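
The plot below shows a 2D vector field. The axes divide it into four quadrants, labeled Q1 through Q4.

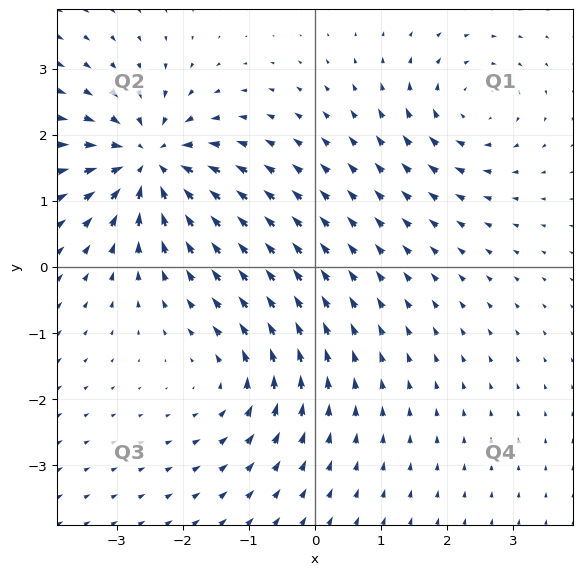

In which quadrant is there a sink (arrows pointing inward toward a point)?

Q2

The sink sits at approximately (-2.5, 1.6), which lies in quadrant Q2. The divergence there is about -6, negative as expected for a sink.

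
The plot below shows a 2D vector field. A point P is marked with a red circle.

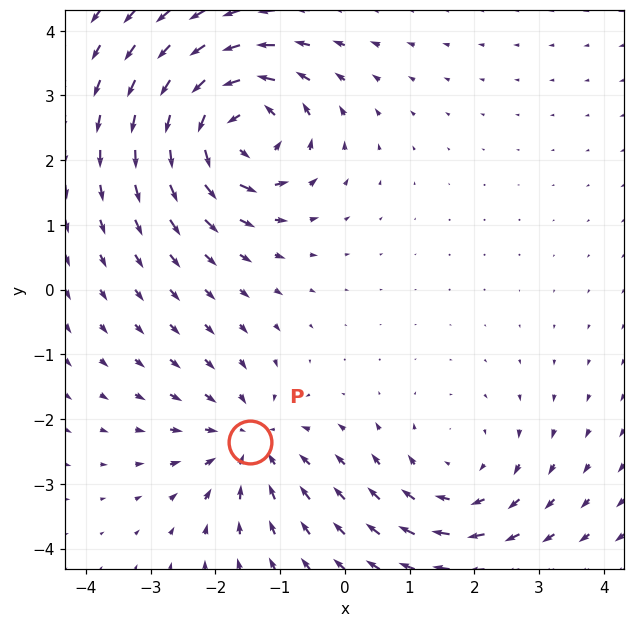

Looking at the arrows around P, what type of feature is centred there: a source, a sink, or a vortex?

sink

At P (-1.5, -2.3) the arrows converge inward. Divergence about -4, curl ≈0 — negative divergence with near-zero curl is a sink.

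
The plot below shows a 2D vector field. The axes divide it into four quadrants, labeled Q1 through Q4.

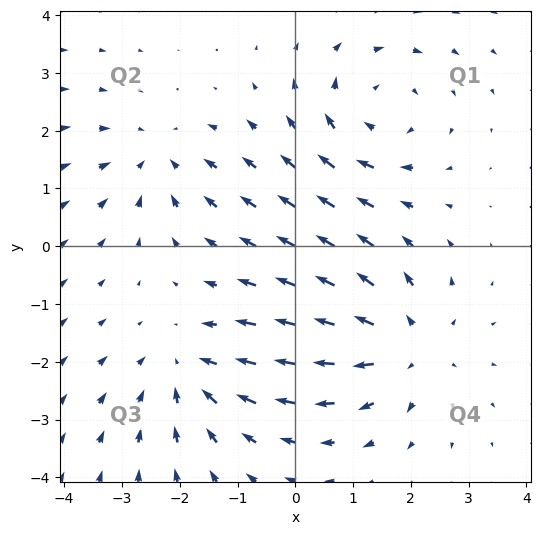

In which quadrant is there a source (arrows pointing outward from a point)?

Q4

The source sits at approximately (1.9, -1.7), which lies in quadrant Q4. The divergence there is about +4, positive as expected for a source.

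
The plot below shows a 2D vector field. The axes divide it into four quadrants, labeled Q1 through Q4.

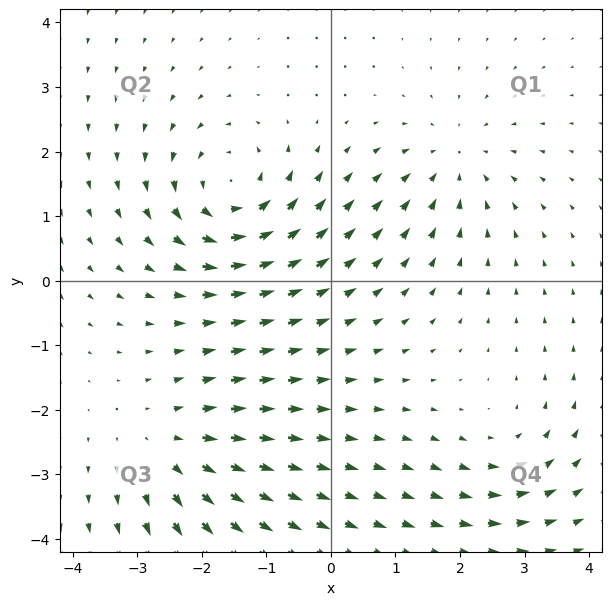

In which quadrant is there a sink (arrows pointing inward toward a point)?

The sink sits at approximately (1.9, 1.8), which lies in quadrant Q1. The divergence there is about -3, negative as expected for a sink.

Q1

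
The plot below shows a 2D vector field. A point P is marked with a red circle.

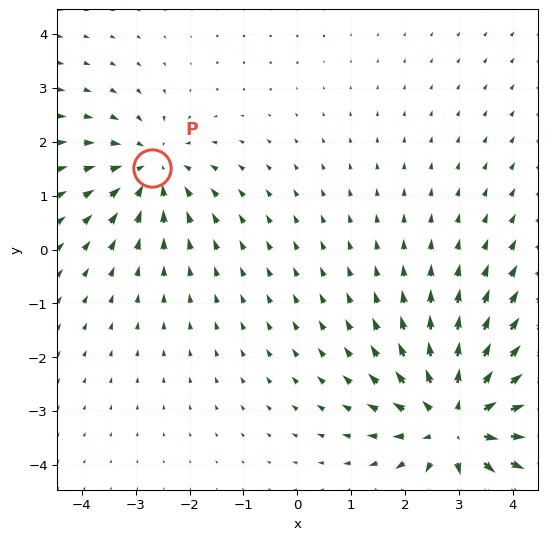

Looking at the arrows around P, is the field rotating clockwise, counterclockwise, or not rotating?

not rotating

Near P at (-2.7, 1.5) the arrows show no circulation. The curl there is ≈0.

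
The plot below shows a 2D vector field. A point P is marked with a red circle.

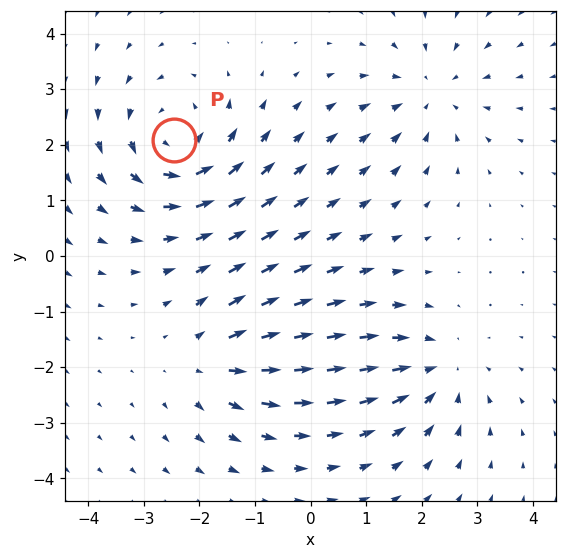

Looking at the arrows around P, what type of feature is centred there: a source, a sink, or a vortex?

vortex

At P (-2.4, 2.1) the arrows circulate counterclockwise. Divergence ≈0, curl about +5 — near-zero divergence with nonzero curl is a vortex.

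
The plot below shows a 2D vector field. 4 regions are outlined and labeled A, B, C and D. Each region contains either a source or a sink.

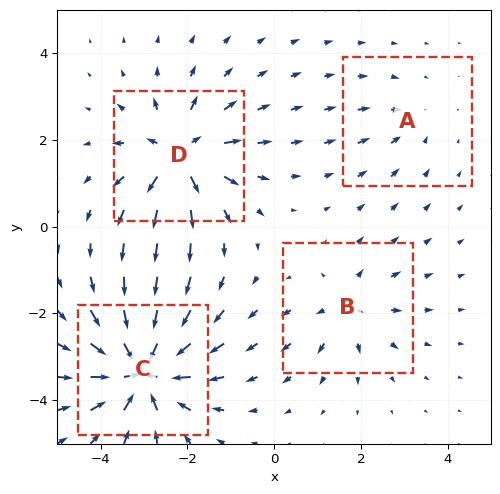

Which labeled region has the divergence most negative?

C

Divergence at each region's feature centre — A: about -2, B: about +4, C: about -8, D: about +6. Region C is most negative.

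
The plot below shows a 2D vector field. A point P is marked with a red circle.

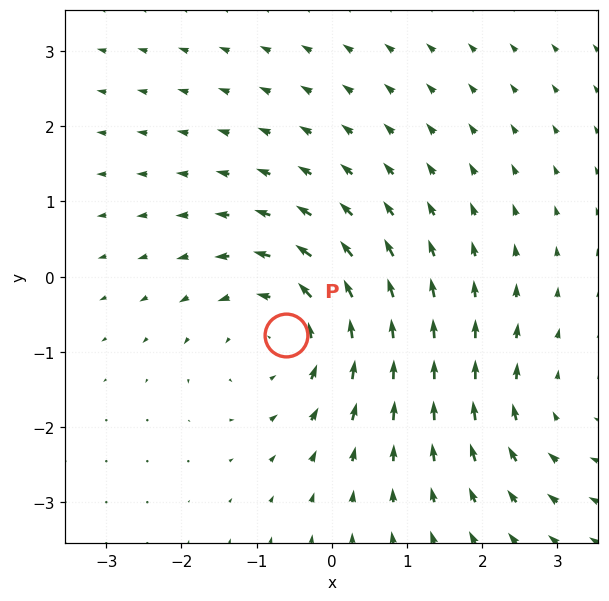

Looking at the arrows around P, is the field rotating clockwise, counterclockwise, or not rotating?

Near P at (-0.6, -0.8) the arrows circulate counterclockwise. The curl (z-component) there is about +4; positive curl means counterclockwise rotation.

counterclockwise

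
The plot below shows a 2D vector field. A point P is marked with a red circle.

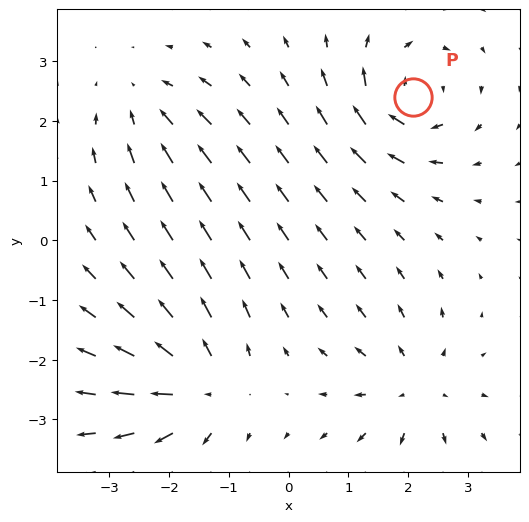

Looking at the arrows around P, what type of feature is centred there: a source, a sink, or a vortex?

At P (2.1, 2.4) the arrows circulate clockwise. Divergence ≈0, curl about -6 — near-zero divergence with nonzero curl is a vortex.

vortex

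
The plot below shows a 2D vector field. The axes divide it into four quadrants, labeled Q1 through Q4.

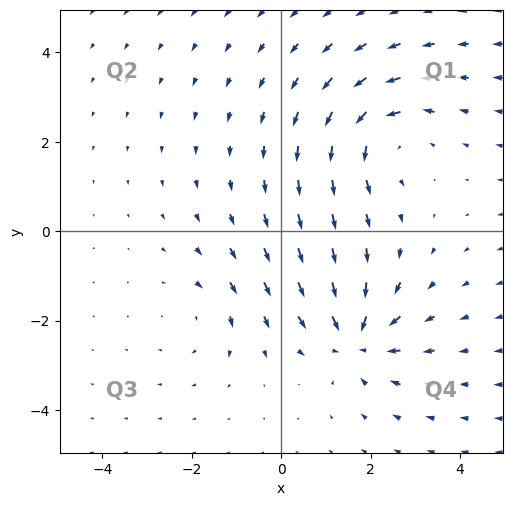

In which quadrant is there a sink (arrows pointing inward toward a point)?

Q4

The sink sits at approximately (1.7, -2.4), which lies in quadrant Q4. The divergence there is about -5, negative as expected for a sink.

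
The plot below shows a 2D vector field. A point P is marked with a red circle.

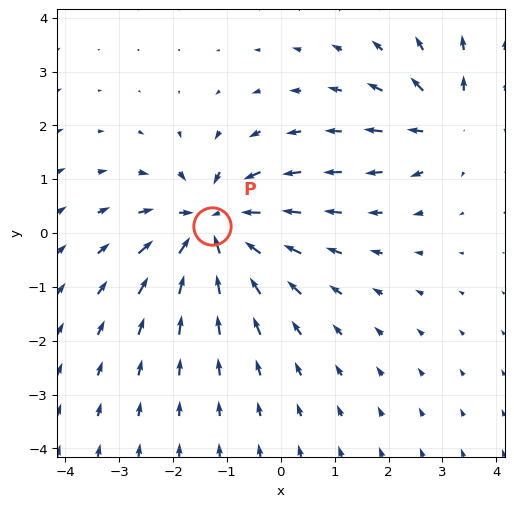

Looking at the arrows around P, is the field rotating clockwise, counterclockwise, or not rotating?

not rotating

Near P at (-1.3, 0.1) the arrows show no circulation. The curl there is ≈0.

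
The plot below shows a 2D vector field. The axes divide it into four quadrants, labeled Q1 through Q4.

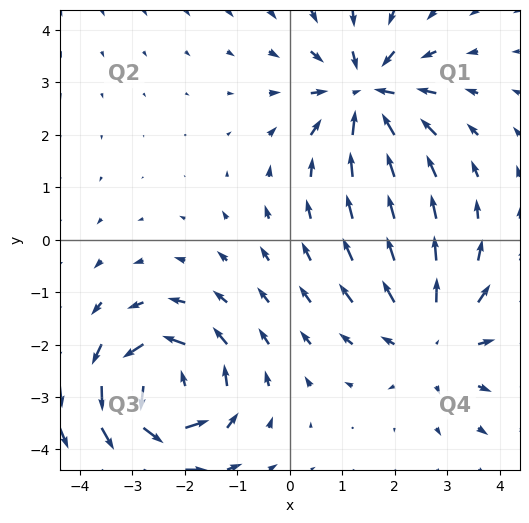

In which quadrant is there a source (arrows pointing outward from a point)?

Q4

The source sits at approximately (2.7, -1.9), which lies in quadrant Q4. The divergence there is about +3, positive as expected for a source.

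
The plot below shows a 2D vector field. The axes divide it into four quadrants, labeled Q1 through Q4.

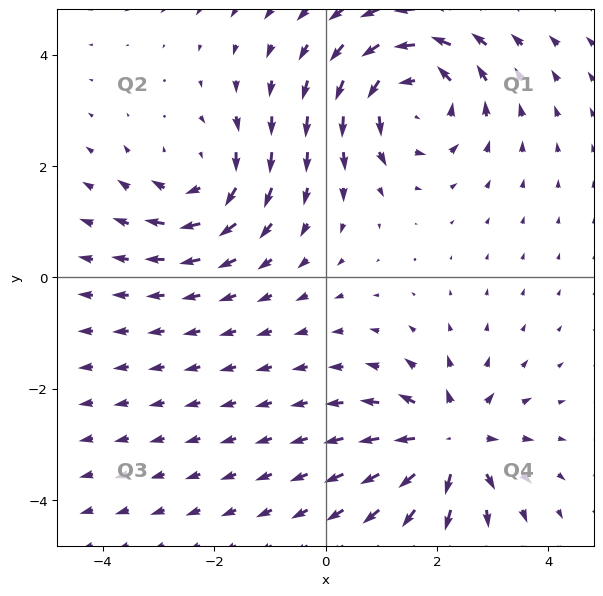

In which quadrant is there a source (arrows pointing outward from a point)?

Q4

The source sits at approximately (2.3, -3.0), which lies in quadrant Q4. The divergence there is about +5, positive as expected for a source.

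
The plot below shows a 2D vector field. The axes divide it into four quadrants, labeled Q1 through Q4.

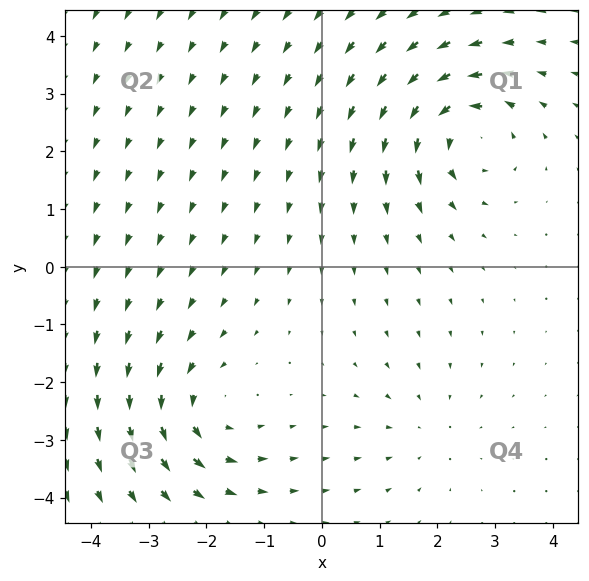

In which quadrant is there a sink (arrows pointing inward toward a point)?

Q4

The sink sits at approximately (1.8, -2.8), which lies in quadrant Q4. The divergence there is about -2, negative as expected for a sink.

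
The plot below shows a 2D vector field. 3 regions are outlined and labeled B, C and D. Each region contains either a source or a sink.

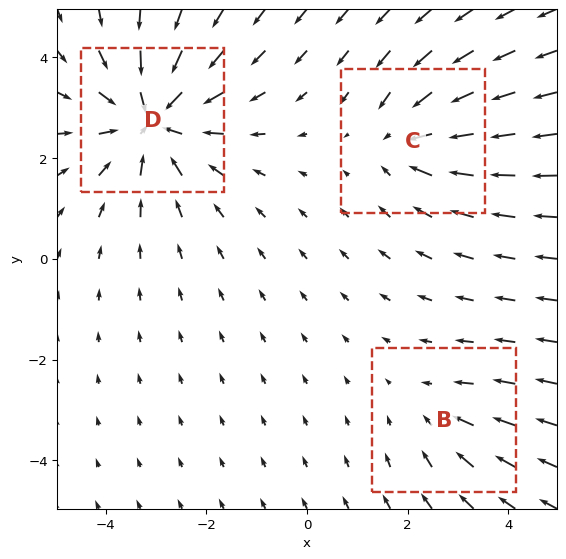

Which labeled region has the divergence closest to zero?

B

Divergence at each region's feature centre — B: about -2, C: about -3, D: about -4. Region B is closest to zero.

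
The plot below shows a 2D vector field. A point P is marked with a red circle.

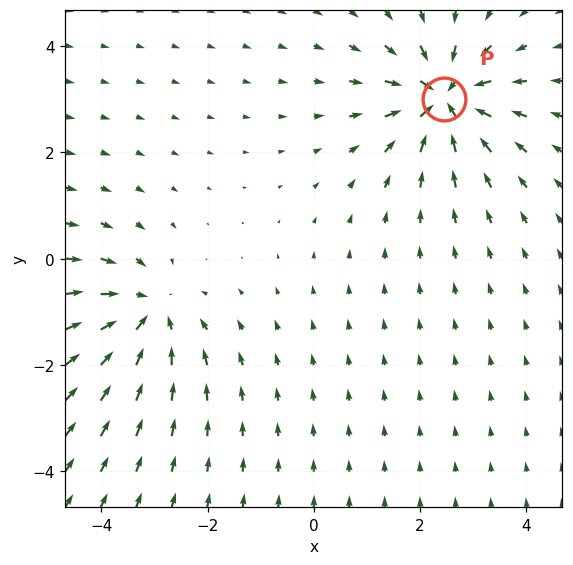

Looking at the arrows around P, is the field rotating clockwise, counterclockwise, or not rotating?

not rotating

Near P at (2.5, 3.0) the arrows show no circulation. The curl there is ≈0.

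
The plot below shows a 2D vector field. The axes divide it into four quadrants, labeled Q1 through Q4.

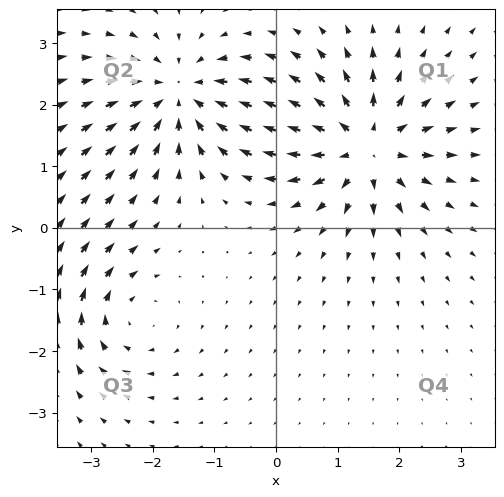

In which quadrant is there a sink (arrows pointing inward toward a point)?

Q2

The sink sits at approximately (-1.6, 2.2), which lies in quadrant Q2. The divergence there is about -5, negative as expected for a sink.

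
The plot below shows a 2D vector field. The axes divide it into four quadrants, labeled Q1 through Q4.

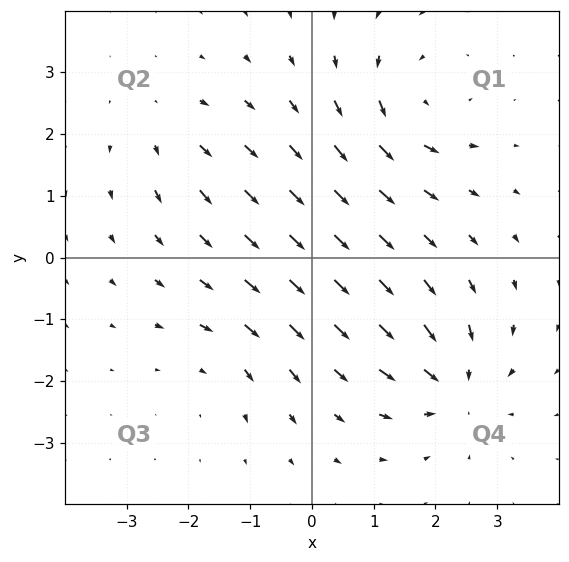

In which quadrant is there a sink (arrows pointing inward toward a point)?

The sink sits at approximately (2.3, -2.1), which lies in quadrant Q4. The divergence there is about -6, negative as expected for a sink.

Q4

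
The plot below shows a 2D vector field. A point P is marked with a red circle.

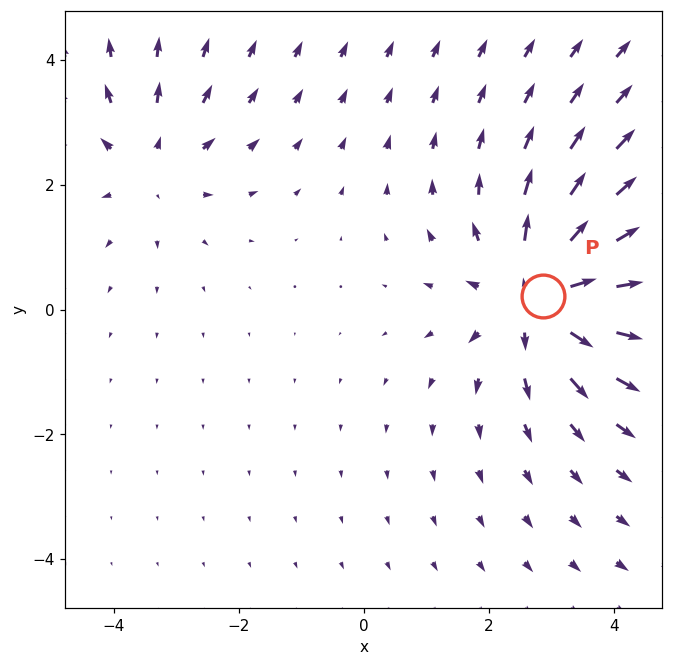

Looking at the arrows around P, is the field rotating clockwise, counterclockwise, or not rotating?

Near P at (2.9, 0.2) the arrows show no circulation. The curl there is ≈0.

not rotating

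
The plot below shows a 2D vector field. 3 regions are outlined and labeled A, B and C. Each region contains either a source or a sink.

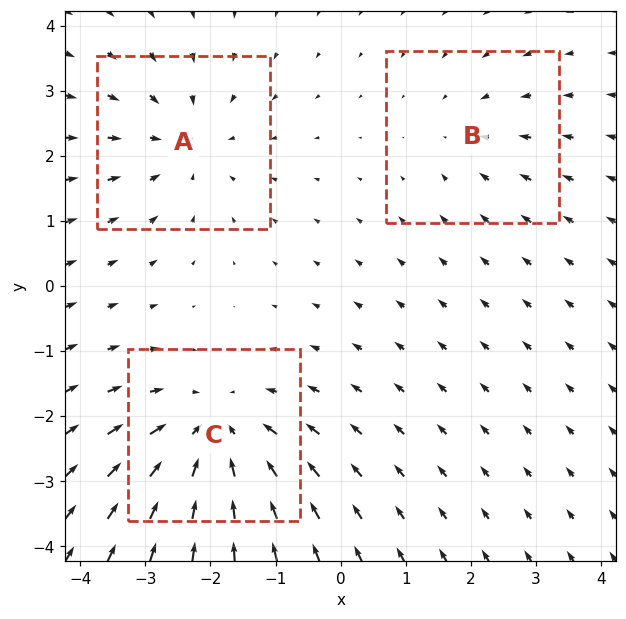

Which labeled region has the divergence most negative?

Divergence at each region's feature centre — A: about -3, B: about -2, C: about -4. Region C is most negative.

C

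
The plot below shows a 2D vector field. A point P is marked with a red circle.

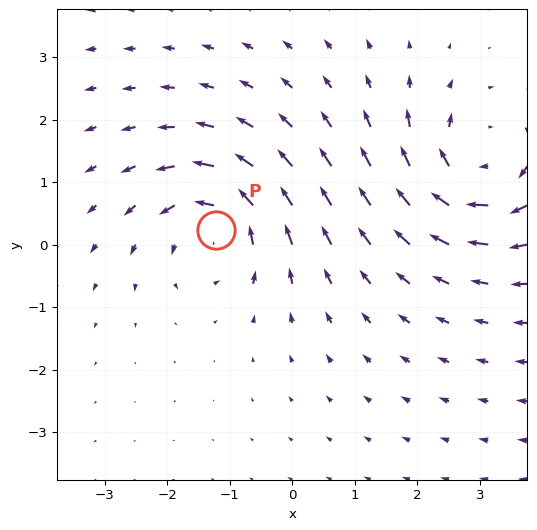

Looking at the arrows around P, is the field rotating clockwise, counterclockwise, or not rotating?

Near P at (-1.2, 0.2) the arrows circulate counterclockwise. The curl (z-component) there is about +4; positive curl means counterclockwise rotation.

counterclockwise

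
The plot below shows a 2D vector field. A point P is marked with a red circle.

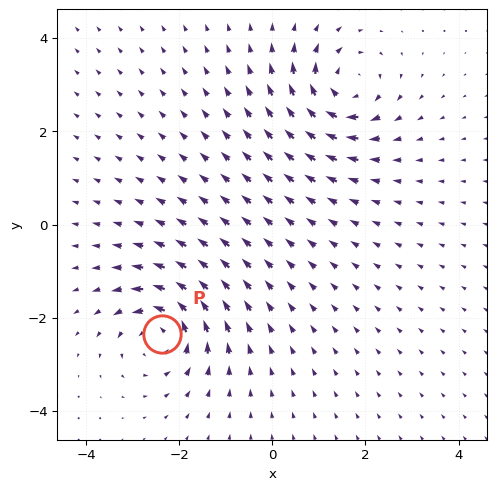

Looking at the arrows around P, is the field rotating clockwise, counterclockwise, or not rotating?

counterclockwise

Near P at (-2.4, -2.4) the arrows circulate counterclockwise. The curl (z-component) there is about +4; positive curl means counterclockwise rotation.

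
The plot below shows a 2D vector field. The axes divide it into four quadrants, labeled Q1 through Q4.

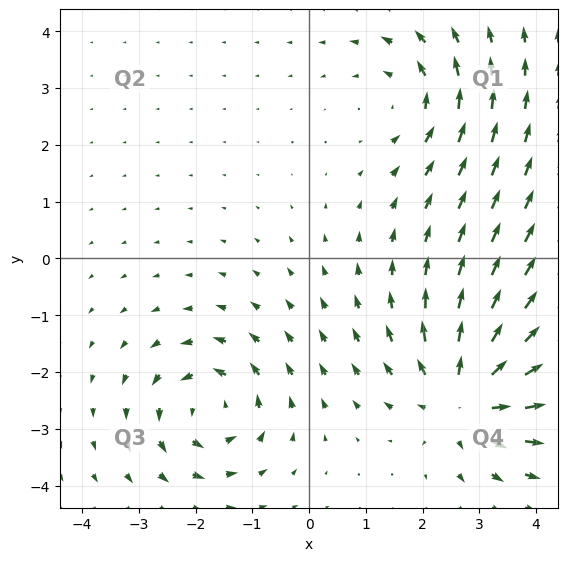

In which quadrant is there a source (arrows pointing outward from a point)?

The source sits at approximately (2.8, -2.4), which lies in quadrant Q4. The divergence there is about +5, positive as expected for a source.

Q4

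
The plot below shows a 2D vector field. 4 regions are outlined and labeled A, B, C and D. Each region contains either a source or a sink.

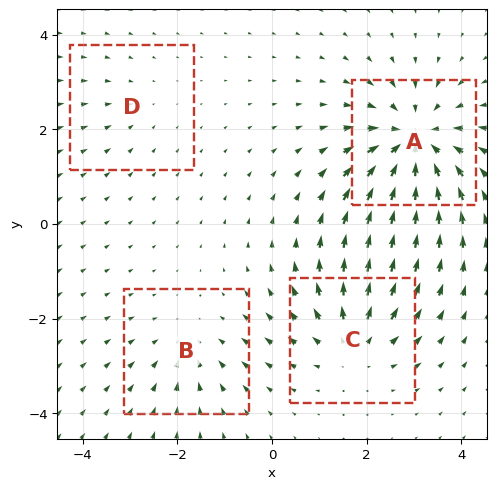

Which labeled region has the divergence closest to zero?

Divergence at each region's feature centre — A: about -7, B: about -3, C: about +5, D: about -2. Region D is closest to zero.

D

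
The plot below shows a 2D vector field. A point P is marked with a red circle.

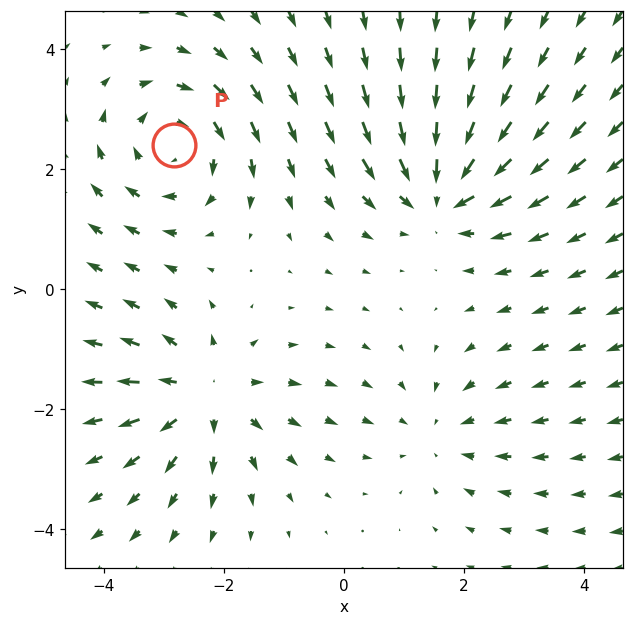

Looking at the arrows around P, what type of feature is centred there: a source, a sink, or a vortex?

vortex

At P (-2.8, 2.4) the arrows circulate clockwise. Divergence ≈0, curl about -4 — near-zero divergence with nonzero curl is a vortex.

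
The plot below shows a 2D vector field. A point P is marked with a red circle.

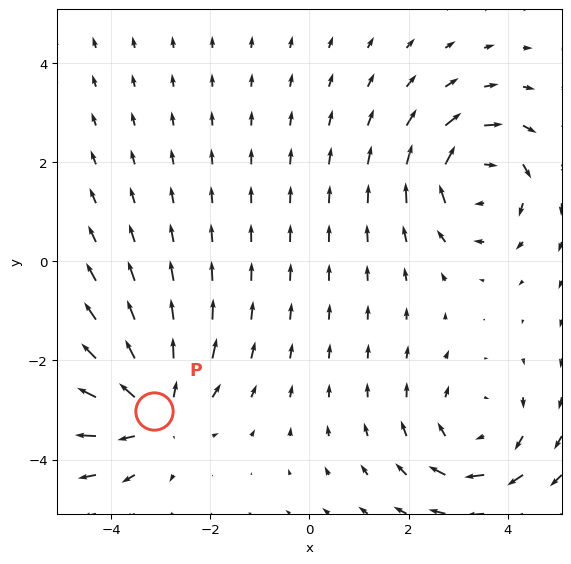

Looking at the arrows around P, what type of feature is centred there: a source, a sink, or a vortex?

source

At P (-3.1, -3.0) the arrows spread outward. Divergence about +5, curl ≈0 — positive divergence with near-zero curl is a source.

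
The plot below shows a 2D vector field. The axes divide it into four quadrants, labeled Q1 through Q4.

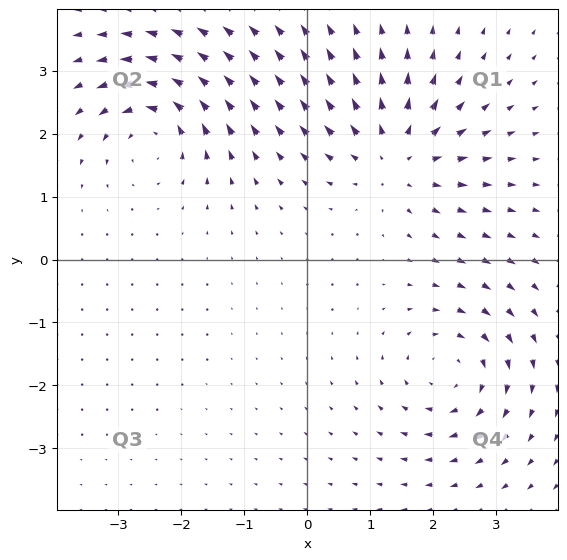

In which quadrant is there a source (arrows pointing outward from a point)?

The source sits at approximately (1.4, 1.6), which lies in quadrant Q1. The divergence there is about +5, positive as expected for a source.

Q1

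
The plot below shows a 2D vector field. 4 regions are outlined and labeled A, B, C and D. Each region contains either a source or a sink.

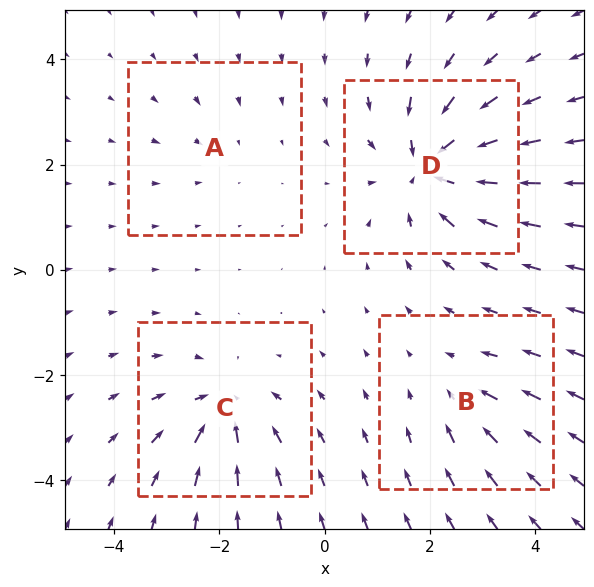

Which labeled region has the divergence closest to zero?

Divergence at each region's feature centre — A: about -2, B: about -3, C: about -6, D: about -8. Region A is closest to zero.

A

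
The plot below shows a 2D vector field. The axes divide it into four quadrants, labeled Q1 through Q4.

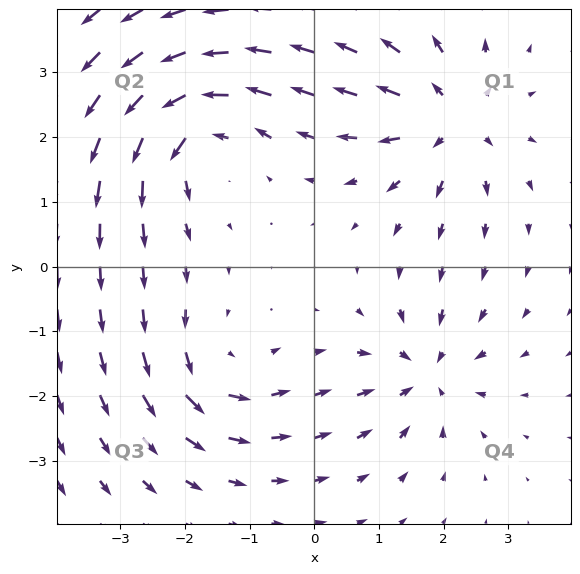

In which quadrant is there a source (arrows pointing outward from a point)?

Q1

The source sits at approximately (2.1, 2.3), which lies in quadrant Q1. The divergence there is about +4, positive as expected for a source.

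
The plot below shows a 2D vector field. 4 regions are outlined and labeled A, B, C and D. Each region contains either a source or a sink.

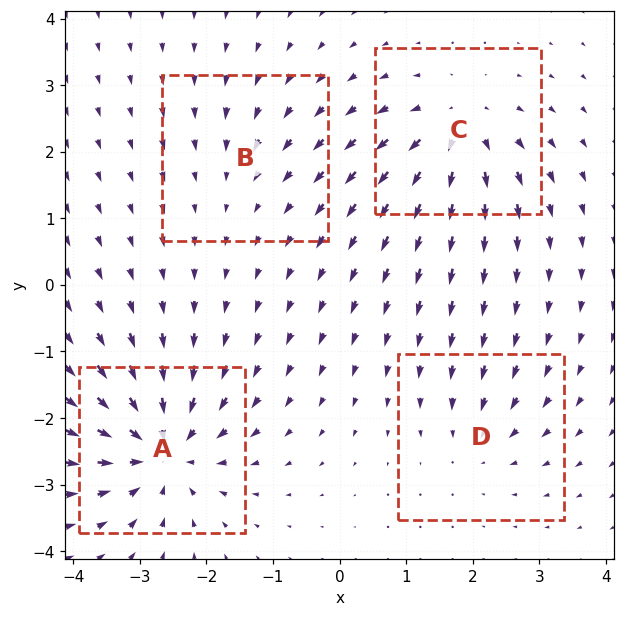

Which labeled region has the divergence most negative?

Divergence at each region's feature centre — A: about -8, B: about -2, C: about +6, D: about -4. Region A is most negative.

A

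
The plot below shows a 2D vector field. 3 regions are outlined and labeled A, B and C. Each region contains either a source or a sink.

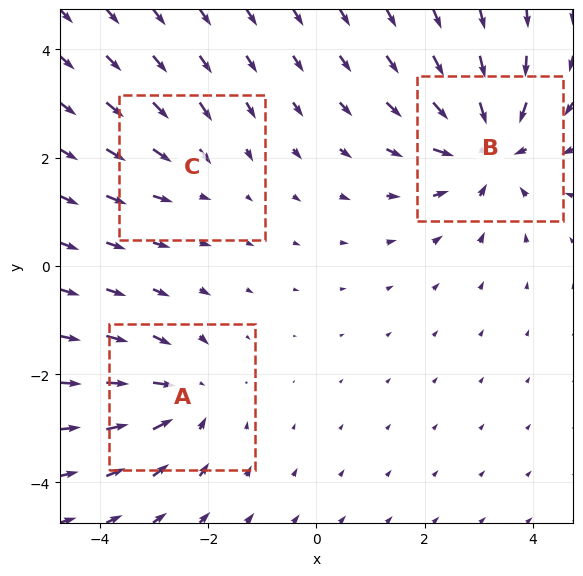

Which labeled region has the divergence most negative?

Divergence at each region's feature centre — A: about -3, B: about -4, C: about -2. Region B is most negative.

B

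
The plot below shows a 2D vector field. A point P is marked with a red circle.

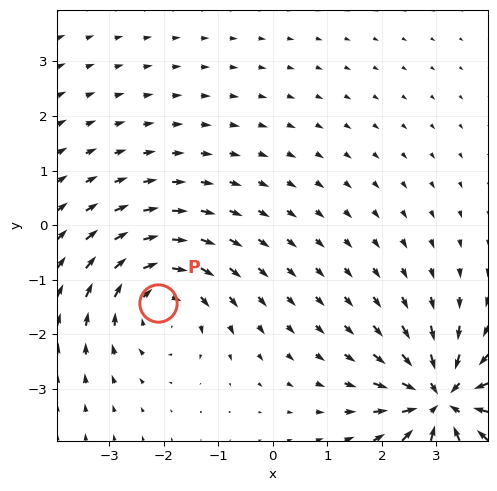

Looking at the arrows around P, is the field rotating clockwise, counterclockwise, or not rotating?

Near P at (-2.1, -1.4) the arrows circulate clockwise. The curl (z-component) there is about -3; negative curl means clockwise rotation.

clockwise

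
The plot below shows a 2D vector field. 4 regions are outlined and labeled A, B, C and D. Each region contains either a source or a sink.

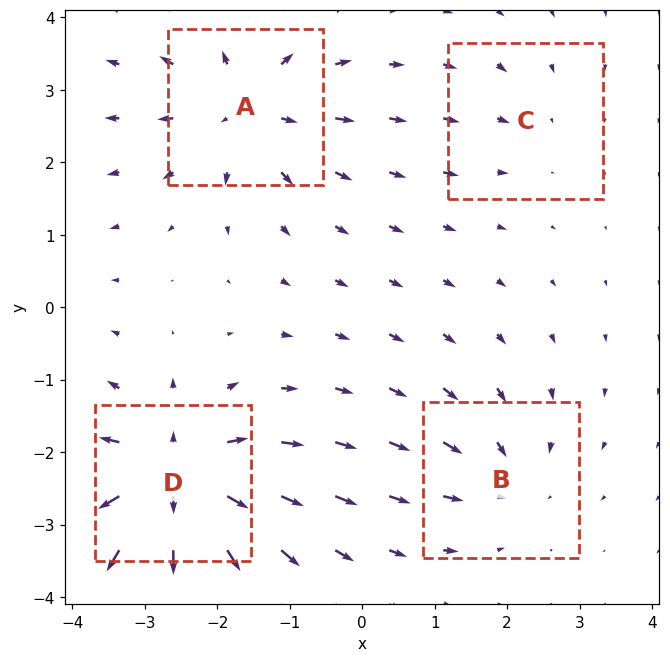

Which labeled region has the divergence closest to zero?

Divergence at each region's feature centre — A: about +5, B: about -4, C: about -2, D: about +8. Region C is closest to zero.

C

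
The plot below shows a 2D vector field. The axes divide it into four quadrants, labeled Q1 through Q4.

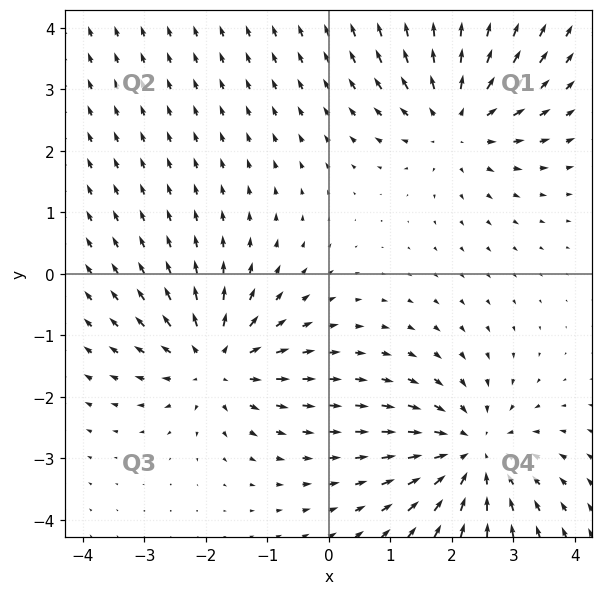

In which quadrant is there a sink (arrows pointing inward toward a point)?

Q4

The sink sits at approximately (2.3, -2.9), which lies in quadrant Q4. The divergence there is about -3, negative as expected for a sink.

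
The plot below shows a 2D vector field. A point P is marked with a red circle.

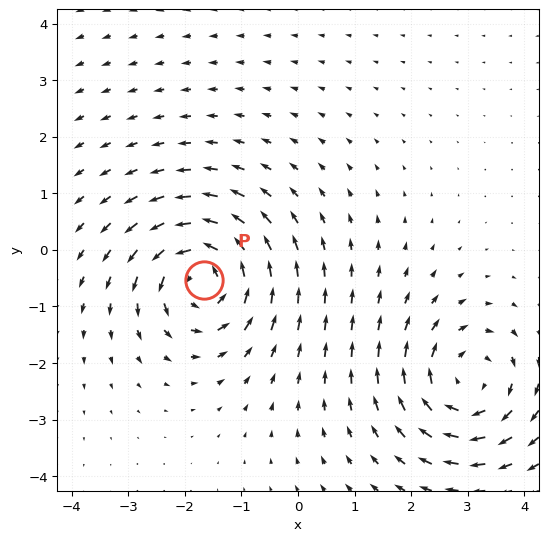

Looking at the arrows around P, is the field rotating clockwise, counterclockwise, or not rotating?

counterclockwise

Near P at (-1.7, -0.5) the arrows circulate counterclockwise. The curl (z-component) there is about +6; positive curl means counterclockwise rotation.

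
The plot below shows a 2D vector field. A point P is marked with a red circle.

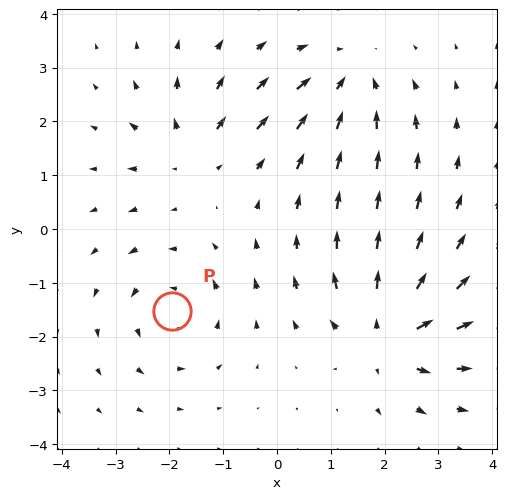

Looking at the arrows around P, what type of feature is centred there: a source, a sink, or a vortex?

At P (-2.0, -1.5) the arrows circulate counterclockwise. Divergence ≈0, curl about +4 — near-zero divergence with nonzero curl is a vortex.

vortex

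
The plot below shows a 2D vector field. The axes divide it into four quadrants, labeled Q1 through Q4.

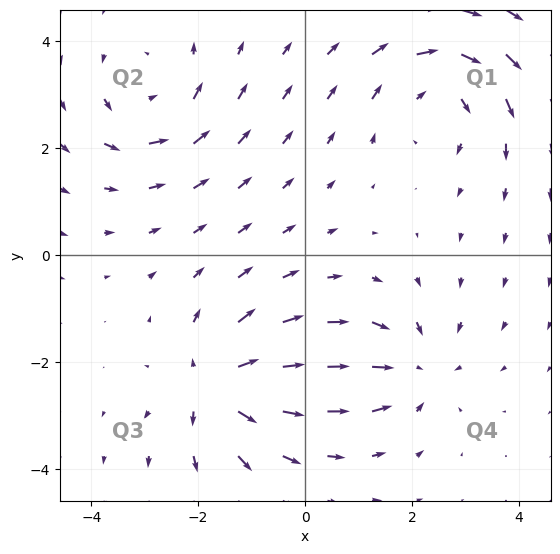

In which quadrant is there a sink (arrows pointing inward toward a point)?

The sink sits at approximately (2.0, -2.1), which lies in quadrant Q4. The divergence there is about -4, negative as expected for a sink.

Q4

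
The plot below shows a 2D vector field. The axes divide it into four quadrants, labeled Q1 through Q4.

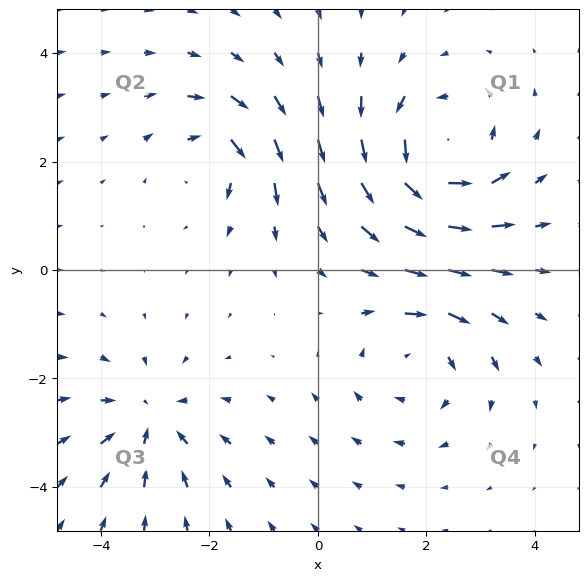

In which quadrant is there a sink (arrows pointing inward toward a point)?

The sink sits at approximately (-3.1, -2.8), which lies in quadrant Q3. The divergence there is about -3, negative as expected for a sink.

Q3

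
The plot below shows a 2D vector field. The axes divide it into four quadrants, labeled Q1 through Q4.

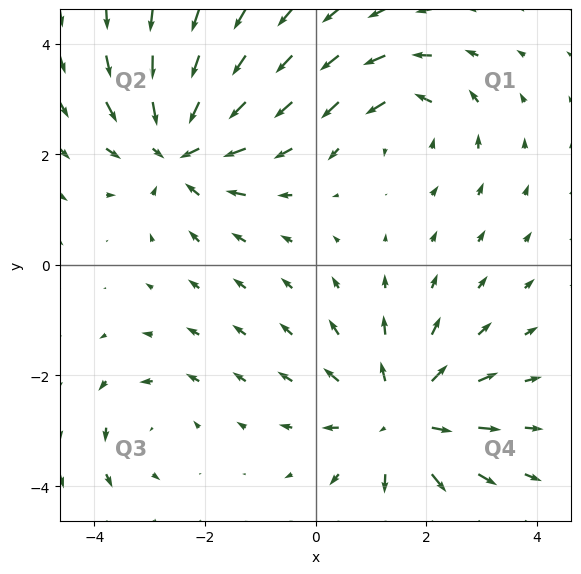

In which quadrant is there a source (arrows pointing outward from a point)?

The source sits at approximately (1.5, -2.8), which lies in quadrant Q4. The divergence there is about +4, positive as expected for a source.

Q4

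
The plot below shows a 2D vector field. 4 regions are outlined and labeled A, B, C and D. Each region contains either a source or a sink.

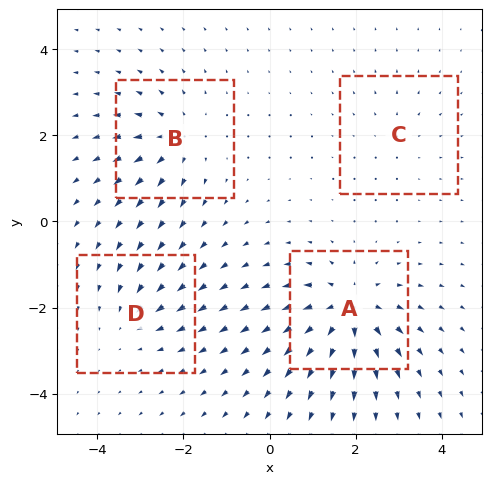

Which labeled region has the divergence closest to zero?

C

Divergence at each region's feature centre — A: about +8, B: about +5, C: about +2, D: about -4. Region C is closest to zero.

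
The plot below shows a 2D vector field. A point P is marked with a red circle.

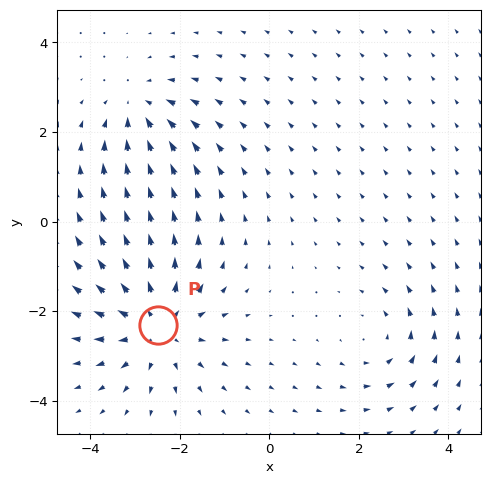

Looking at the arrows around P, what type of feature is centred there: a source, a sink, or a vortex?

At P (-2.5, -2.3) the arrows spread outward. Divergence about +4, curl ≈0 — positive divergence with near-zero curl is a source.

source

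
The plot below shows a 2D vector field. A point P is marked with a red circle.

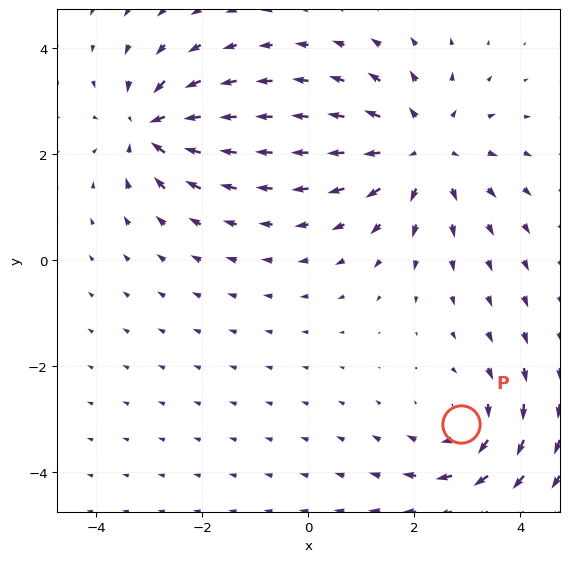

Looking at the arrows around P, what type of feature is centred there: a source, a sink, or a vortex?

At P (2.9, -3.1) the arrows circulate clockwise. Divergence ≈0, curl about -3 — near-zero divergence with nonzero curl is a vortex.

vortex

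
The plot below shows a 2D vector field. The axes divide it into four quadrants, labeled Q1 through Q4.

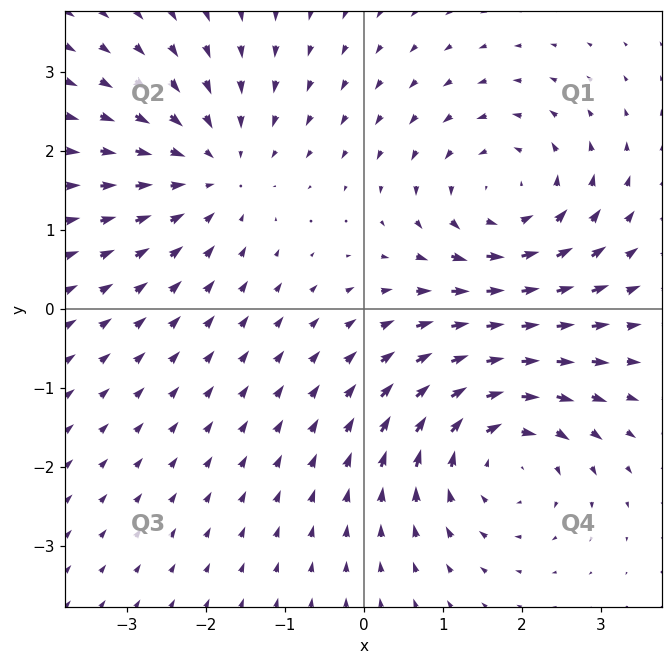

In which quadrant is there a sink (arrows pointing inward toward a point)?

Q2

The sink sits at approximately (-1.9, 1.7), which lies in quadrant Q2. The divergence there is about -3, negative as expected for a sink.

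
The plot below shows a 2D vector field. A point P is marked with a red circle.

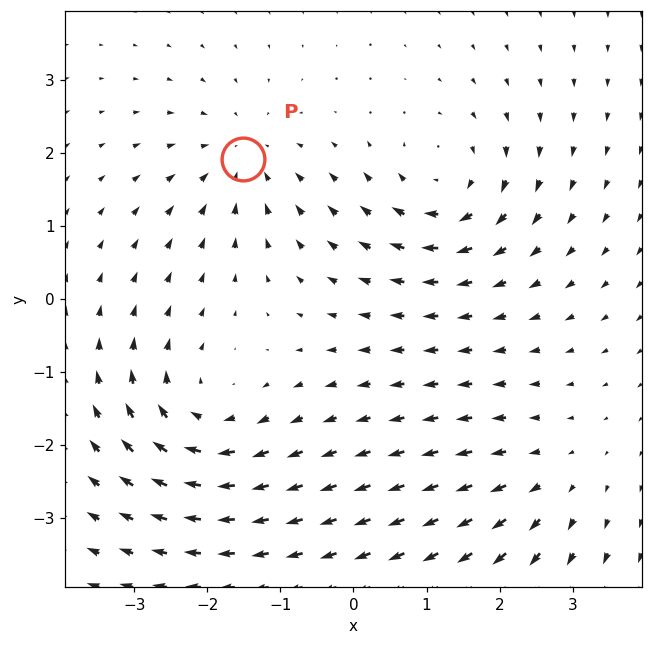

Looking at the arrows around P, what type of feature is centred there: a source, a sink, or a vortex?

At P (-1.5, 1.9) the arrows converge inward. Divergence about -4, curl ≈0 — negative divergence with near-zero curl is a sink.

sink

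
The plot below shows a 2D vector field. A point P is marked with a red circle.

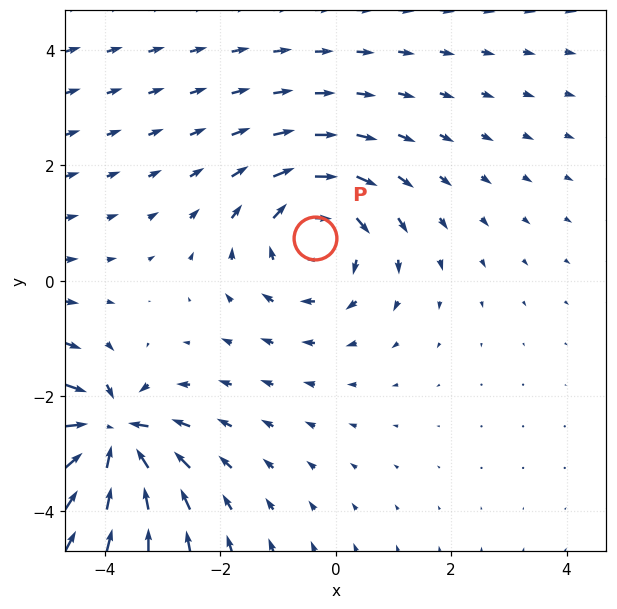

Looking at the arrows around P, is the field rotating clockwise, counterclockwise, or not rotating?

Near P at (-0.4, 0.7) the arrows circulate clockwise. The curl (z-component) there is about -4; negative curl means clockwise rotation.

clockwise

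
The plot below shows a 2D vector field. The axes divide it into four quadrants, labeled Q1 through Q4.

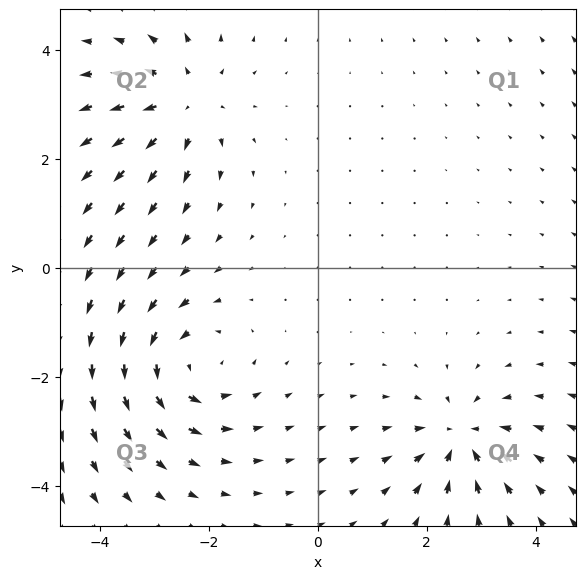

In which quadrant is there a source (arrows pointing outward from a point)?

Q2

The source sits at approximately (-2.5, 3.0), which lies in quadrant Q2. The divergence there is about +3, positive as expected for a source.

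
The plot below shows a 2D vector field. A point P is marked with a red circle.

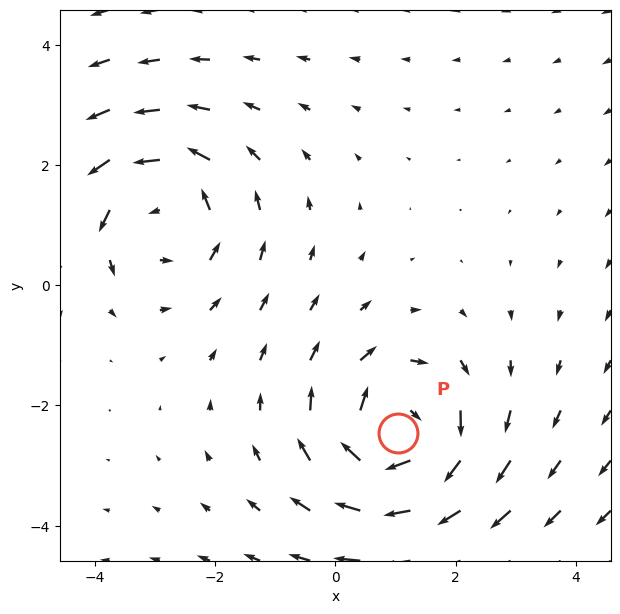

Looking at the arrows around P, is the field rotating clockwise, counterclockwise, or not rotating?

clockwise

Near P at (1.0, -2.5) the arrows circulate clockwise. The curl (z-component) there is about -4; negative curl means clockwise rotation.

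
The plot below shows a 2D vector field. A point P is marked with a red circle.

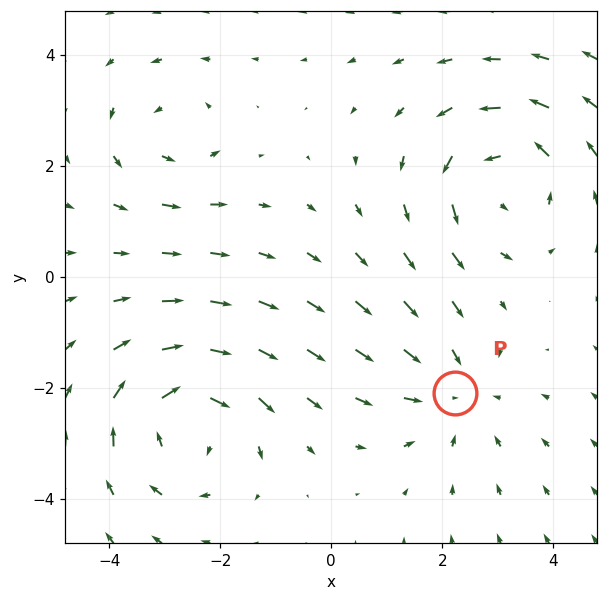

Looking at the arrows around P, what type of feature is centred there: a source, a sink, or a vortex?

sink

At P (2.2, -2.1) the arrows converge inward. Divergence about -3, curl ≈0 — negative divergence with near-zero curl is a sink.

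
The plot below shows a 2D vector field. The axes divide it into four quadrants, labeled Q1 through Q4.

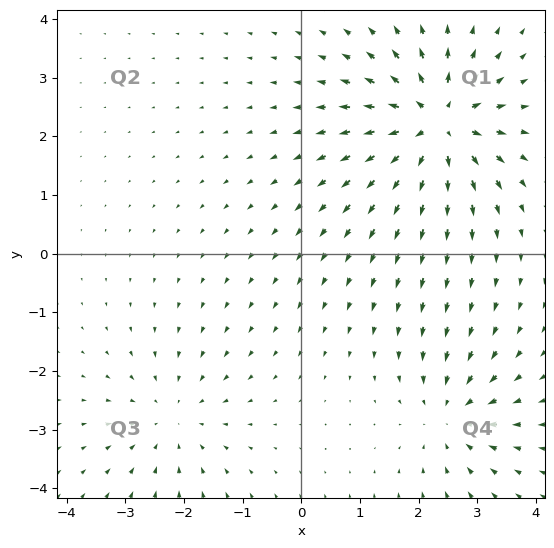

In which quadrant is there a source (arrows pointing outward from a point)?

Q1

The source sits at approximately (2.3, 2.2), which lies in quadrant Q1. The divergence there is about +7, positive as expected for a source.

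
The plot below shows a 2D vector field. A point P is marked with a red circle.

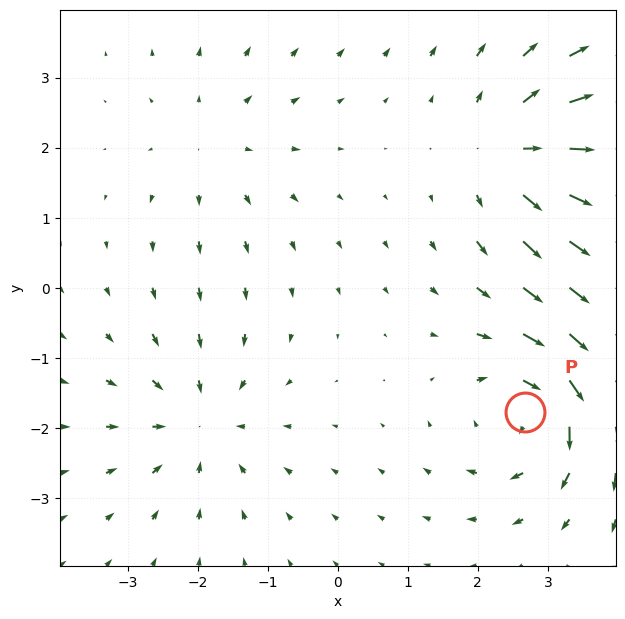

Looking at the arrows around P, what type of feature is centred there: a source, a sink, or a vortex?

At P (2.7, -1.8) the arrows circulate clockwise. Divergence ≈0, curl about -6 — near-zero divergence with nonzero curl is a vortex.

vortex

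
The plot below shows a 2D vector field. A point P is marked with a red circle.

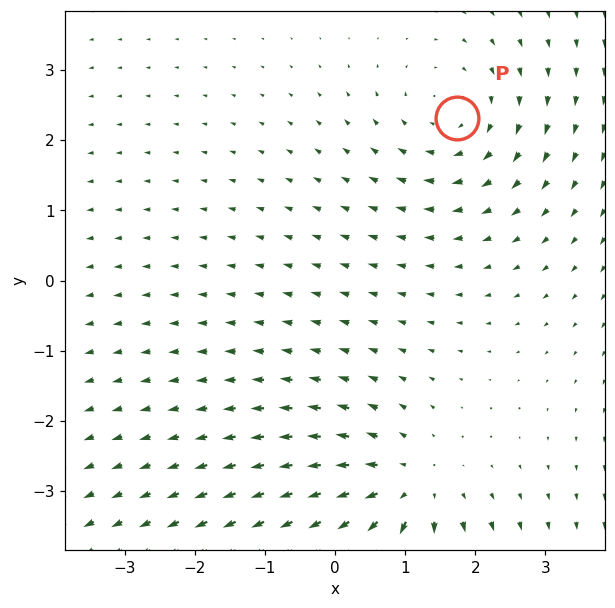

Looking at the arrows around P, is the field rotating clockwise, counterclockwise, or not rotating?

Near P at (1.7, 2.3) the arrows circulate clockwise. The curl (z-component) there is about -2; negative curl means clockwise rotation.

clockwise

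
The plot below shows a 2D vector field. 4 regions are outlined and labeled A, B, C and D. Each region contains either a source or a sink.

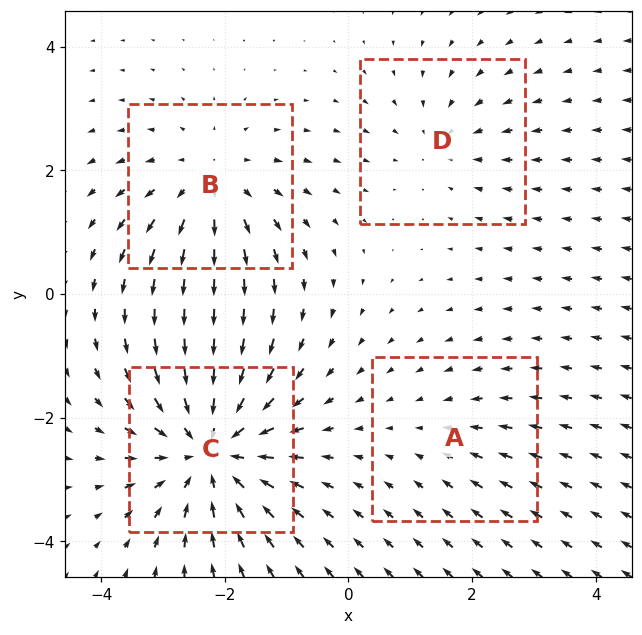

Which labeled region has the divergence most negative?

Divergence at each region's feature centre — A: about -2, B: about +4, C: about -6, D: about -3. Region C is most negative.

C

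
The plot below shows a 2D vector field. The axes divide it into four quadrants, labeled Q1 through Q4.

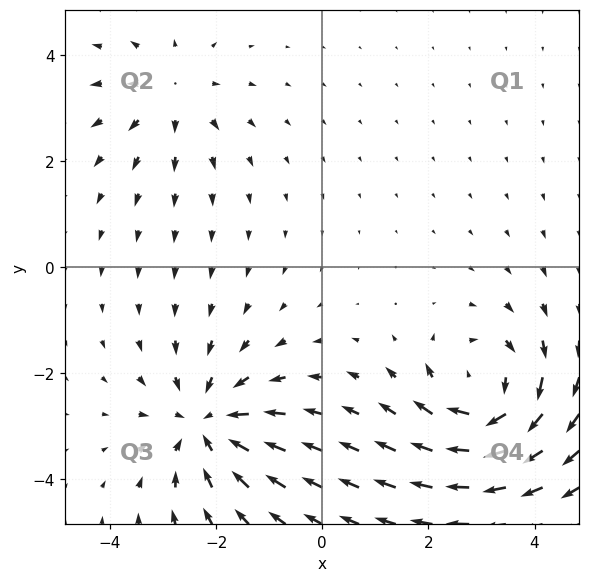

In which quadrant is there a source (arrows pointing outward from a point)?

The source sits at approximately (-2.8, 3.3), which lies in quadrant Q2. The divergence there is about +3, positive as expected for a source.

Q2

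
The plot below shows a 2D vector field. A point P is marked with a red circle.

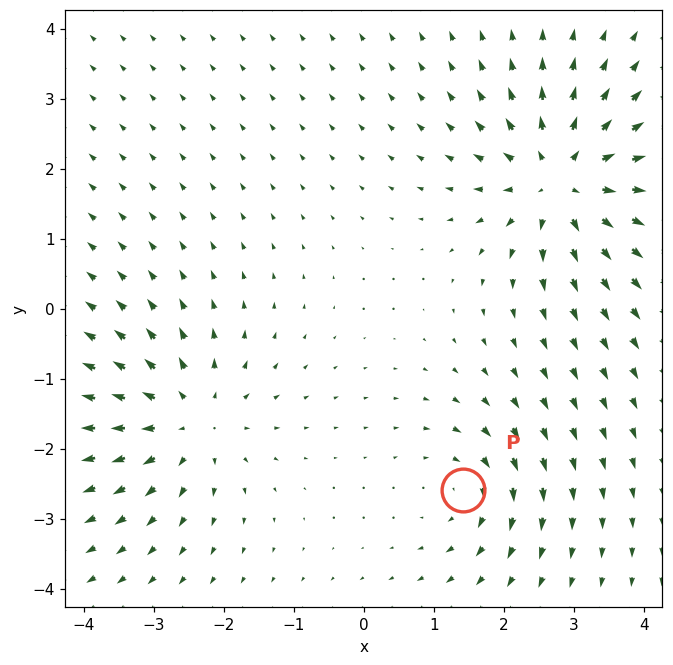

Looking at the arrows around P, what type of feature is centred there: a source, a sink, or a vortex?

At P (1.4, -2.6) the arrows circulate clockwise. Divergence ≈0, curl about -4 — near-zero divergence with nonzero curl is a vortex.

vortex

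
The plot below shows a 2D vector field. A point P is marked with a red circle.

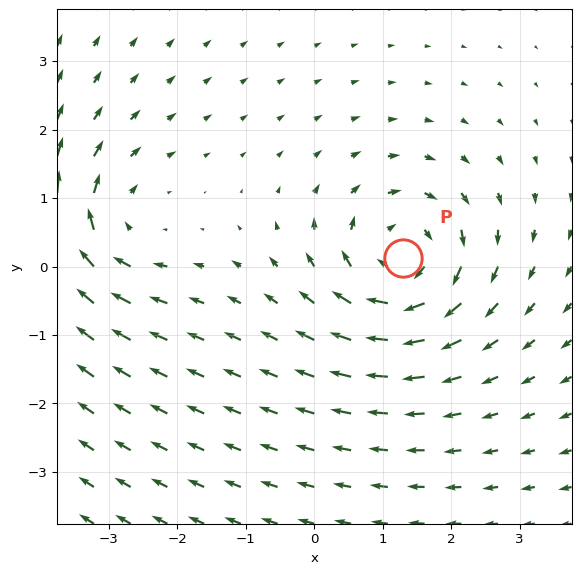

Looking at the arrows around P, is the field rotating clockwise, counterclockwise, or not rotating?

clockwise

Near P at (1.3, 0.1) the arrows circulate clockwise. The curl (z-component) there is about -6; negative curl means clockwise rotation.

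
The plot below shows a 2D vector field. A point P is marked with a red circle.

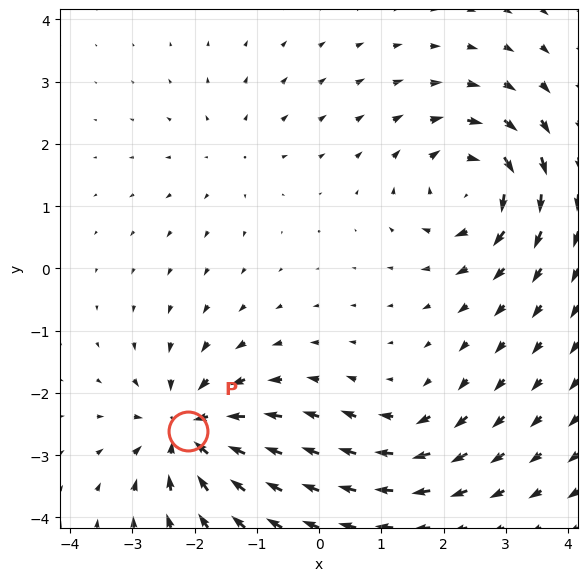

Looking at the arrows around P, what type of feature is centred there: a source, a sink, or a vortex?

sink

At P (-2.1, -2.6) the arrows converge inward. Divergence about -7, curl ≈0 — negative divergence with near-zero curl is a sink.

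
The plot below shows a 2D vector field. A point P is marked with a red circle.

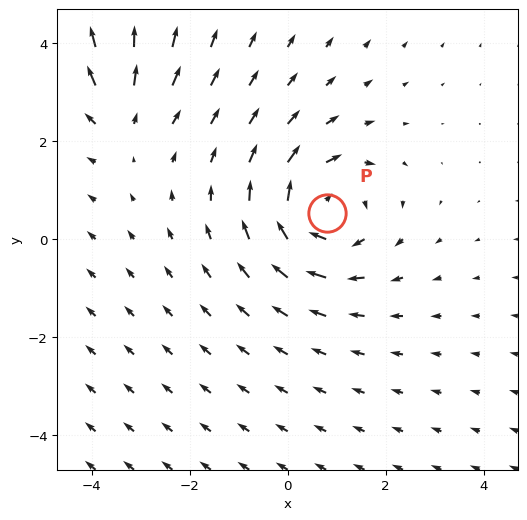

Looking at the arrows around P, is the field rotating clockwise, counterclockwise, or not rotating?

Near P at (0.8, 0.5) the arrows circulate clockwise. The curl (z-component) there is about -4; negative curl means clockwise rotation.

clockwise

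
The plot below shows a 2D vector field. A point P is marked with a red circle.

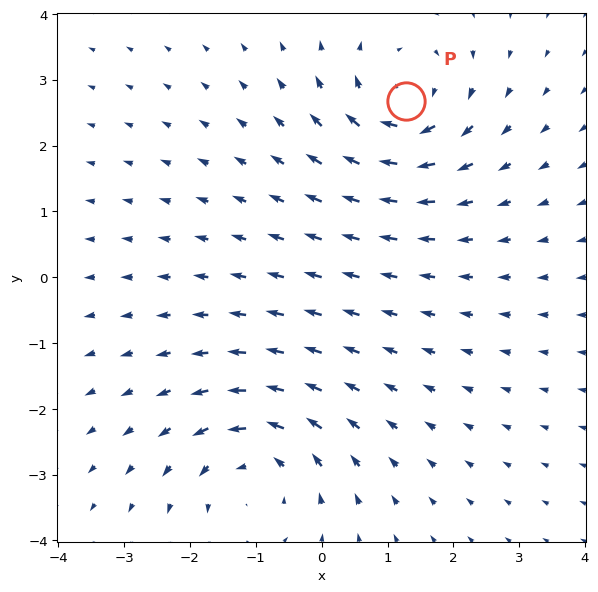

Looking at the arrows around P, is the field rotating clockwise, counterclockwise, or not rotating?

clockwise

Near P at (1.3, 2.7) the arrows circulate clockwise. The curl (z-component) there is about -4; negative curl means clockwise rotation.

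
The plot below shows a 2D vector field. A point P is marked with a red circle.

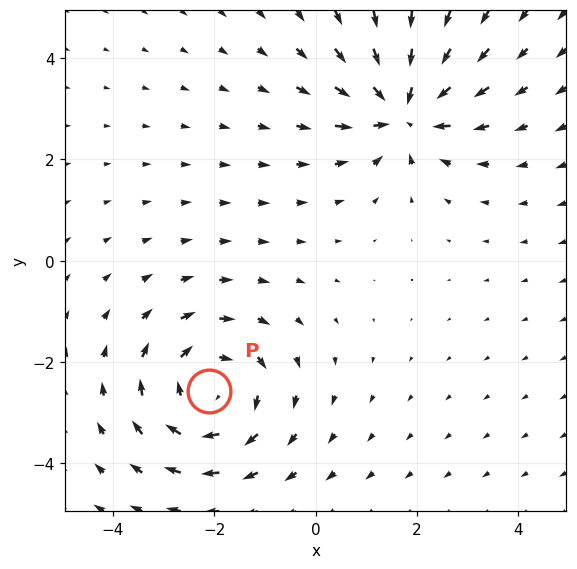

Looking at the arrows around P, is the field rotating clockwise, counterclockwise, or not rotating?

Near P at (-2.1, -2.6) the arrows circulate clockwise. The curl (z-component) there is about -4; negative curl means clockwise rotation.

clockwise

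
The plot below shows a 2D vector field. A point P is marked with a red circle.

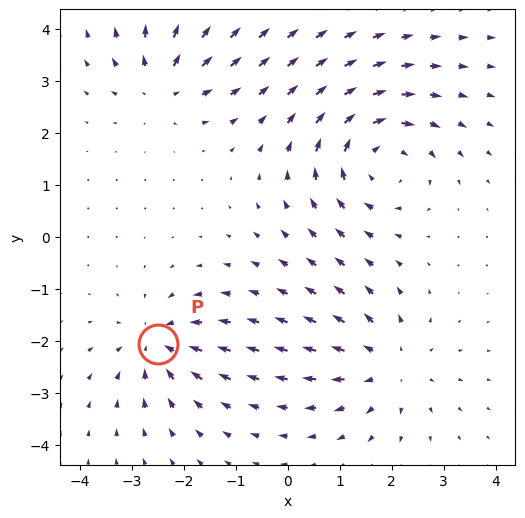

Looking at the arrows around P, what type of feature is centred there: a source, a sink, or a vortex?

sink

At P (-2.5, -2.1) the arrows converge inward. Divergence about -4, curl ≈0 — negative divergence with near-zero curl is a sink.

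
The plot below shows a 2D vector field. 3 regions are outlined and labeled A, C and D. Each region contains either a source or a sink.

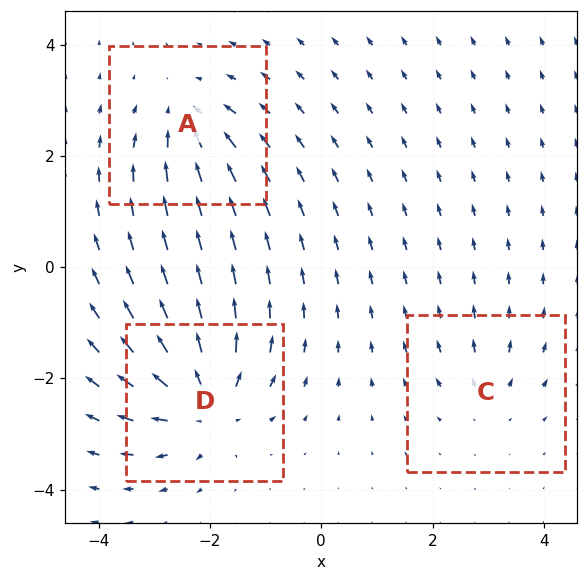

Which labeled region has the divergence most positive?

D

Divergence at each region's feature centre — A: about -4, C: about +2, D: about +5. Region D is most positive.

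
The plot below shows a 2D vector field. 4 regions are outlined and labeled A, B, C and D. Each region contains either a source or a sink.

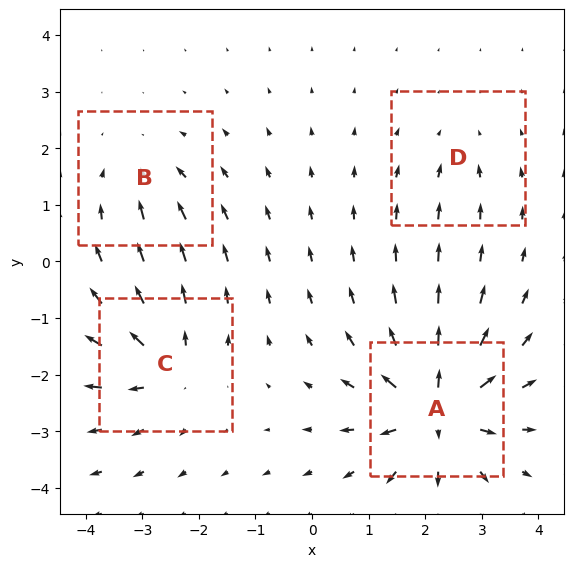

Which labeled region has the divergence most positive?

A

Divergence at each region's feature centre — A: about +9, B: about -4, C: about +6, D: about -2. Region A is most positive.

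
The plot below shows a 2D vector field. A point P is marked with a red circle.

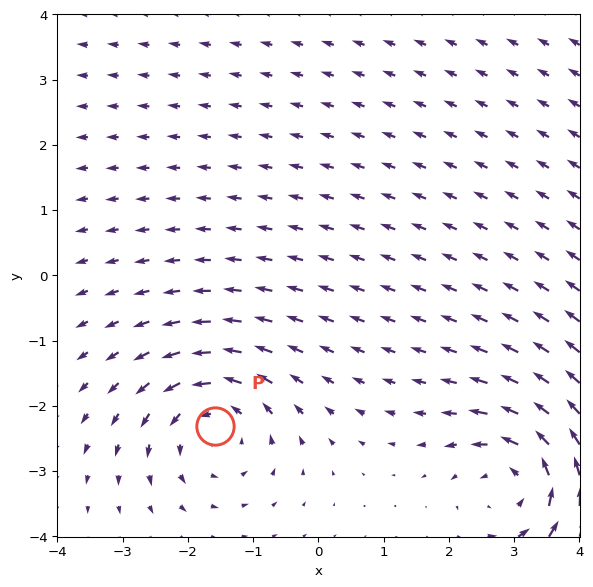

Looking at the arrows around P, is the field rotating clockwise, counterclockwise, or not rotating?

Near P at (-1.6, -2.3) the arrows circulate counterclockwise. The curl (z-component) there is about +3; positive curl means counterclockwise rotation.

counterclockwise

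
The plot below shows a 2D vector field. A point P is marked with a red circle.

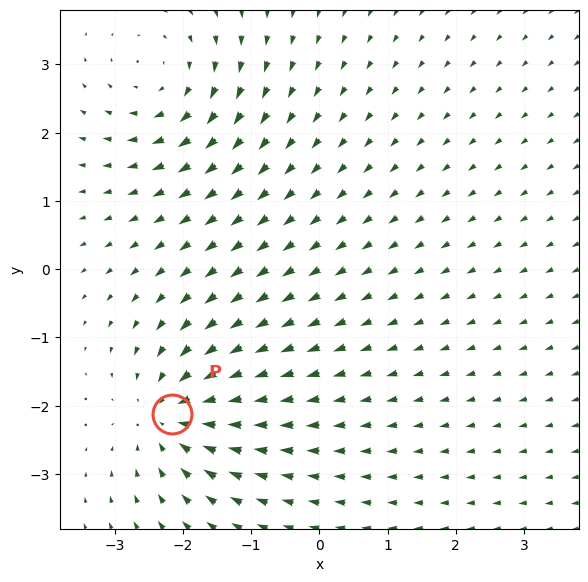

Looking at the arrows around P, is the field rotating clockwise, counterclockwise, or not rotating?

not rotating

Near P at (-2.2, -2.1) the arrows show no circulation. The curl there is ≈0.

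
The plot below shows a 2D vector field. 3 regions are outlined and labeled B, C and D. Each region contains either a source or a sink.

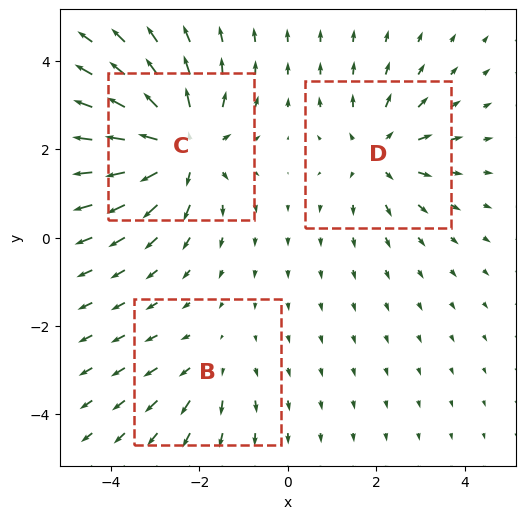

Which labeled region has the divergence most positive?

Divergence at each region's feature centre — B: about +2, C: about +5, D: about +3. Region C is most positive.

C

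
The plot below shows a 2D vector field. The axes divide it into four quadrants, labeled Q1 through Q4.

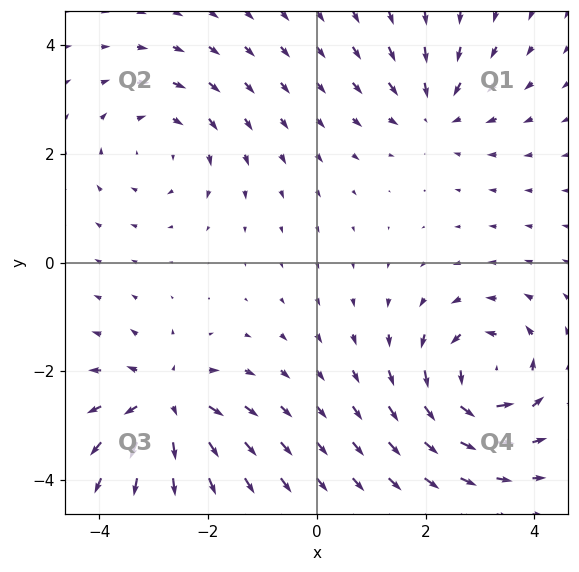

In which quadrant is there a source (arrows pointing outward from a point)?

Q3

The source sits at approximately (-2.8, -2.6), which lies in quadrant Q3. The divergence there is about +6, positive as expected for a source.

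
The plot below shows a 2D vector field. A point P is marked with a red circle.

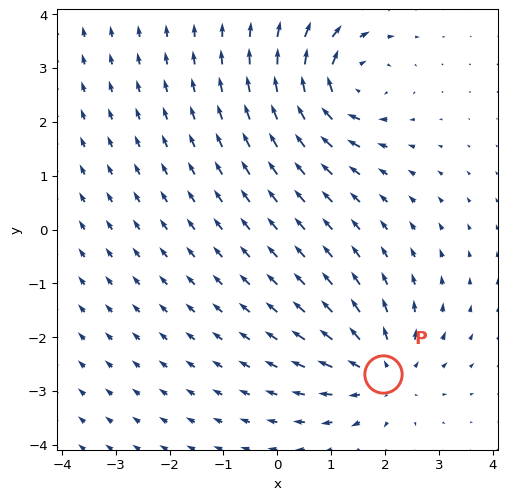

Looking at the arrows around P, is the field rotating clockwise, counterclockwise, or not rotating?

Near P at (2.0, -2.7) the arrows show no circulation. The curl there is ≈0.

not rotating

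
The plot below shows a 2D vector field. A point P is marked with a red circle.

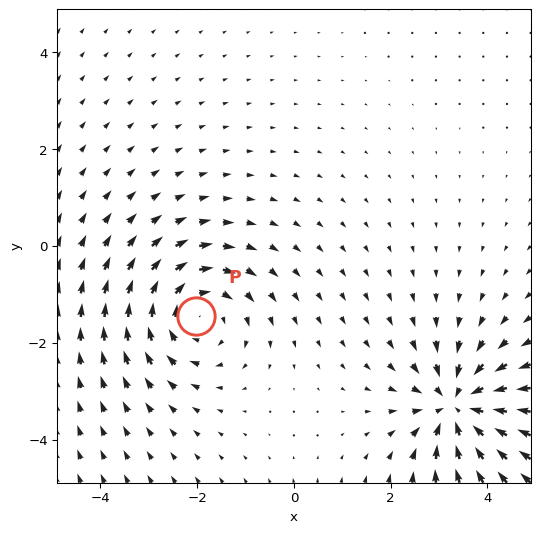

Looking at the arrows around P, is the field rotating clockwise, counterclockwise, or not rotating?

Near P at (-2.0, -1.4) the arrows circulate clockwise. The curl (z-component) there is about -4; negative curl means clockwise rotation.

clockwise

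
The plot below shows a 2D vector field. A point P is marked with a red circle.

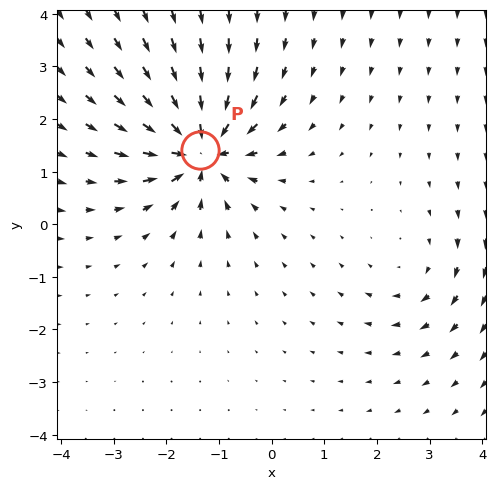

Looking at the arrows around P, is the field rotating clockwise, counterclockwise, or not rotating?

not rotating

Near P at (-1.4, 1.4) the arrows show no circulation. The curl there is ≈0.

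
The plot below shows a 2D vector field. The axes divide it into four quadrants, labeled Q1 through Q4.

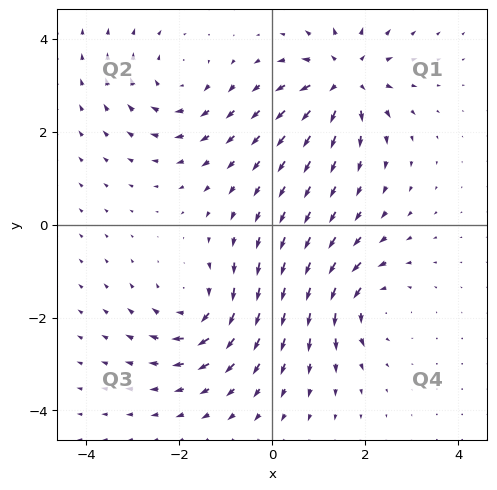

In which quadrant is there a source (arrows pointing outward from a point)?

Q1

The source sits at approximately (1.6, 3.1), which lies in quadrant Q1. The divergence there is about +5, positive as expected for a source.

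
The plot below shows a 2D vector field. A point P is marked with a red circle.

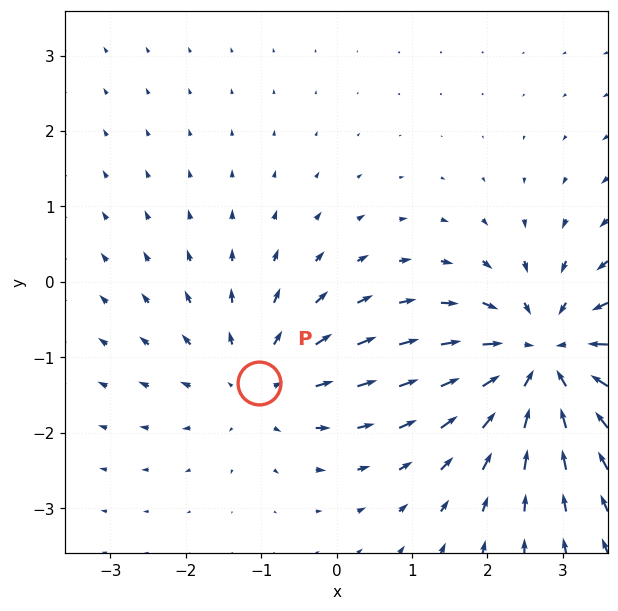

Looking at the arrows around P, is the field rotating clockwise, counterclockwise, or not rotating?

Near P at (-1.0, -1.3) the arrows show no circulation. The curl there is ≈0.

not rotating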